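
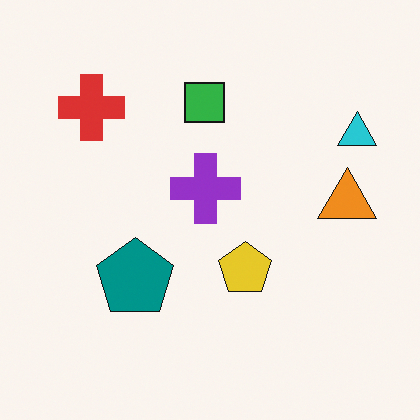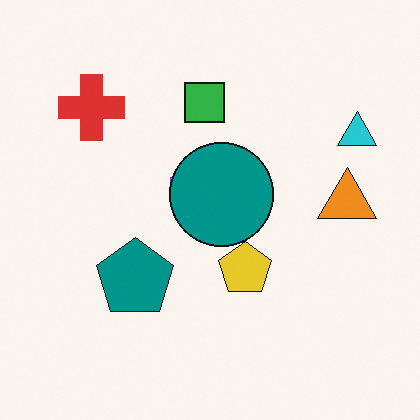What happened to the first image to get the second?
The transformation is: overlaid with an additional teal circle.

A teal circle appears in the second image that is absent from the first.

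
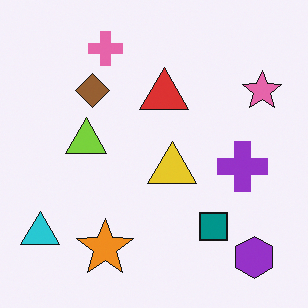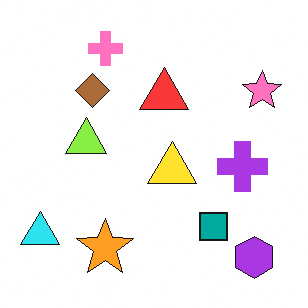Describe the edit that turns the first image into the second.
The transformation is: brightened a little.

Every pixel — background and shapes alike — is uniformly brightened.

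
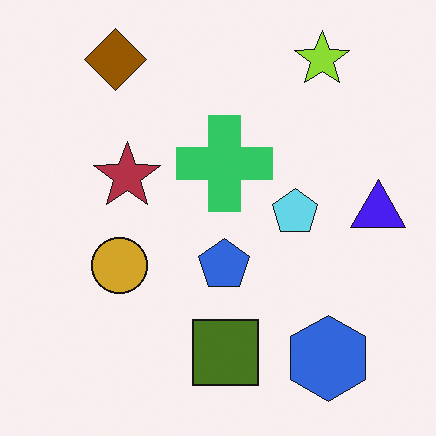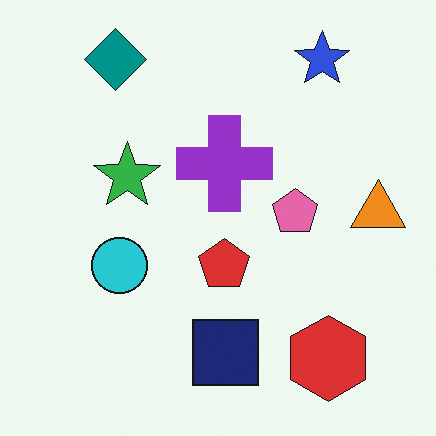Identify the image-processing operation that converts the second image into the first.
The transformation is: hue-shifted by a large amount.

Every shape's color has rotated by the same amount around the hue wheel — a uniform hue shift.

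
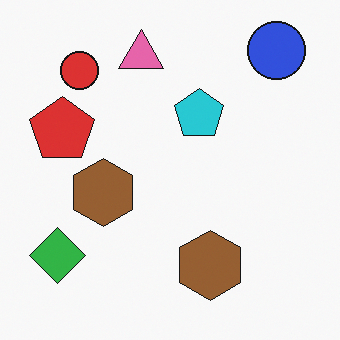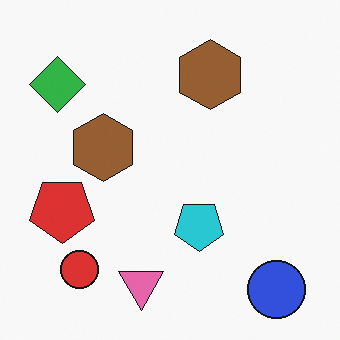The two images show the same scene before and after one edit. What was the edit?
Flipped vertically (top ↔ bottom).

The blue circle is in the top-right of the first image and the bottom-right of the second — shapes on opposite sides of the horizontal midline have swapped in a mirror flip.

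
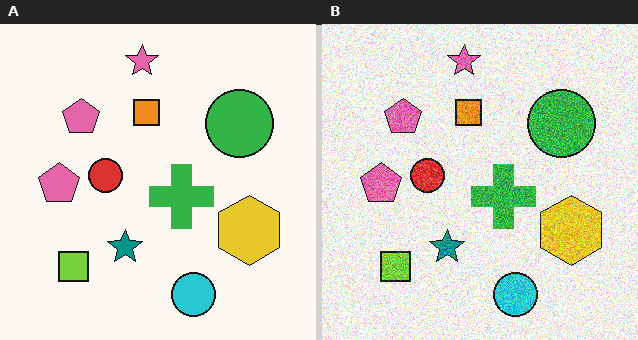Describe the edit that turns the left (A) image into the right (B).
This is the original image degraded with strong gaussian noise.

Random speckle covers the whole image, including the flat background.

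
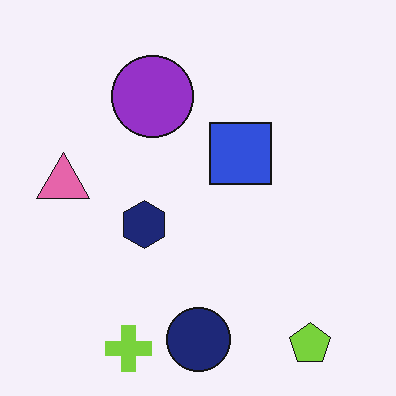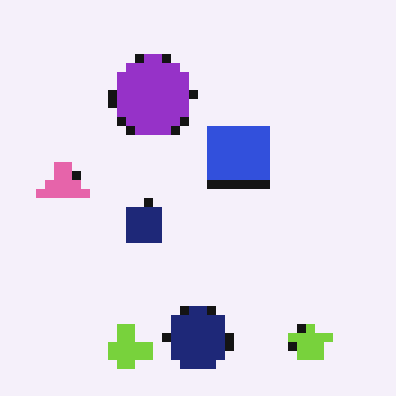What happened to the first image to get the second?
It was coarsely pixelated.

Shapes are reduced to large square blocks; fine edges and outlines are lost — a downscale-then-upscale (mosaic) effect.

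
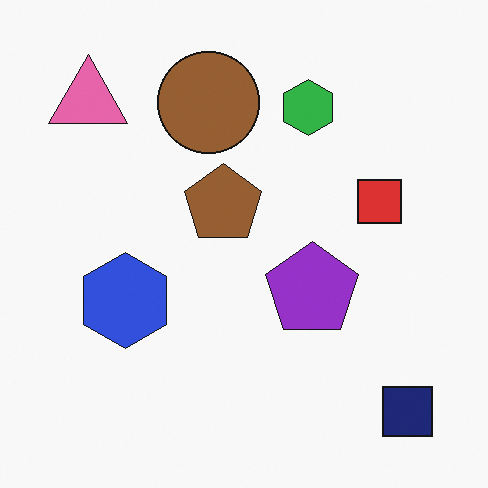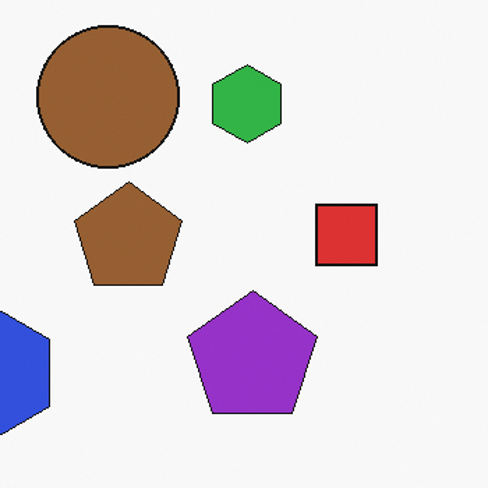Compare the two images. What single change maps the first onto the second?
The second image is the first cropped to a modestly smaller region and rescaled.

The visible shapes are larger and the field of view is narrower; shapes near the original edges may be partly or wholly outside the frame — a crop-and-rescale.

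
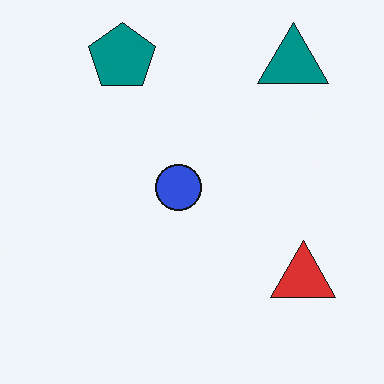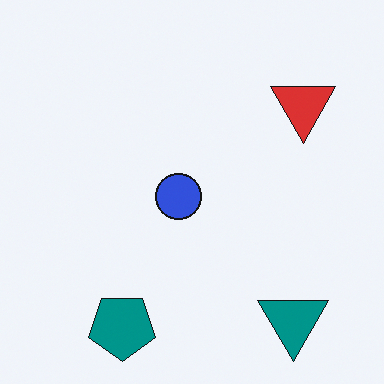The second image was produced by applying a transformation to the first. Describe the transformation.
The image was flipped vertically (top ↔ bottom).

The teal pentagon is in the top-left of the first image and the bottom-left of the second — shapes on opposite sides of the horizontal midline have swapped in a mirror flip.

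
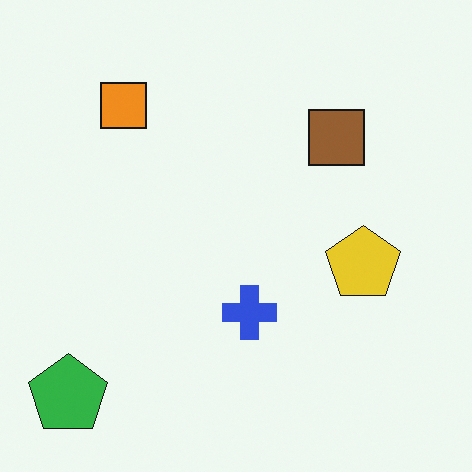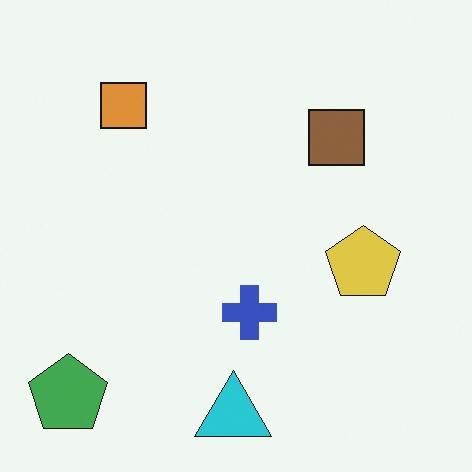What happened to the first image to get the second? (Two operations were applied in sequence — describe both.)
The second image is the first slightly desaturated, then overlaid with an additional cyan triangle.

All colors are more muted and greyish — a global saturation change. A cyan triangle appears in the second image that is absent from the first.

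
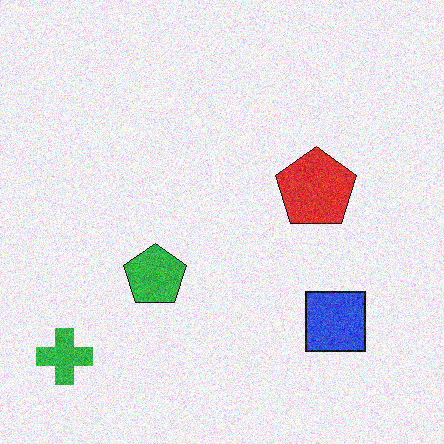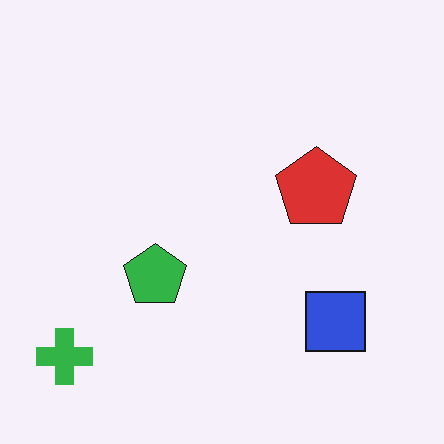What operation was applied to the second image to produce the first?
The image was degraded with visible gaussian noise.

Random speckle covers the whole image, including the flat background.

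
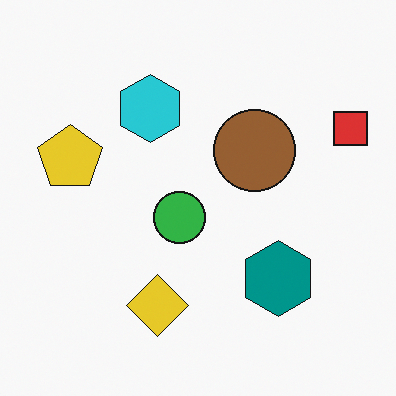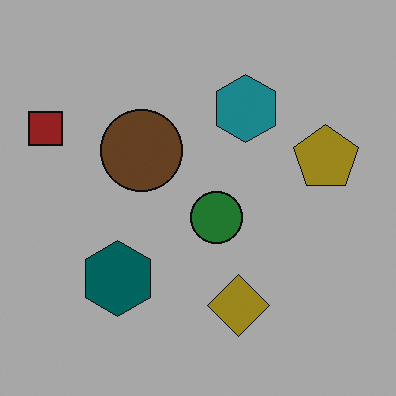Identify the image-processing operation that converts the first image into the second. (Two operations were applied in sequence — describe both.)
Flipped horizontally (left ↔ right), then noticeably darkened.

The red square is in the top-right of the first image and the top-left of the second — shapes on opposite sides of the vertical midline have swapped in a mirror flip. Every pixel — background and shapes alike — is uniformly darkened.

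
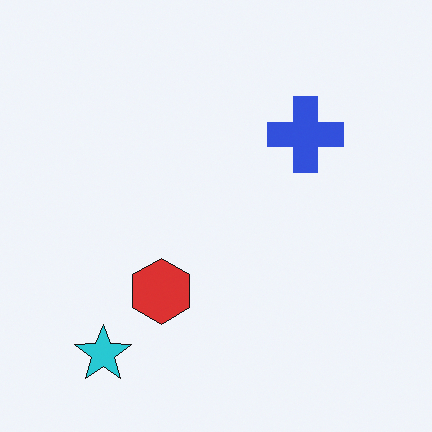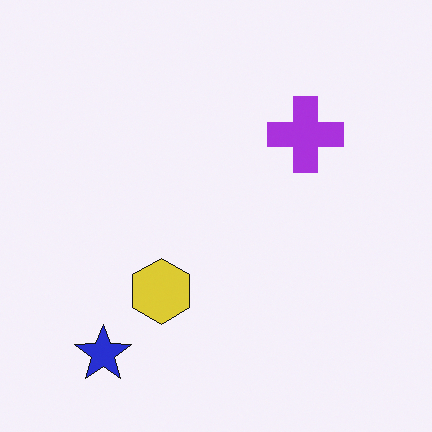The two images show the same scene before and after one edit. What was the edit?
The image was hue-shifted slightly.

Every shape's color has rotated by the same amount around the hue wheel — a uniform hue shift.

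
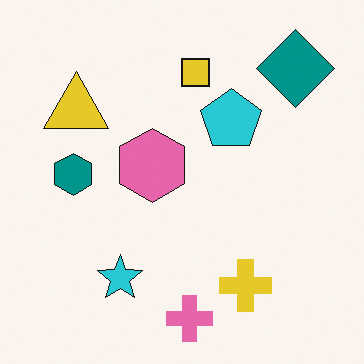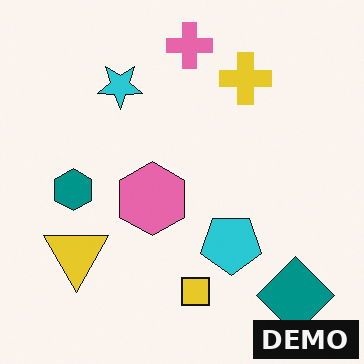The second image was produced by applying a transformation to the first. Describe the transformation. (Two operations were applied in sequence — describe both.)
Flipped vertically (top ↔ bottom), then watermarked with the text "DEMO" in the lower-right corner.

The pink cross is in the bottom of the first image and the top of the second — shapes on opposite sides of the horizontal midline have swapped in a mirror flip. A dark label reading "DEMO" appears in the lower-right corner.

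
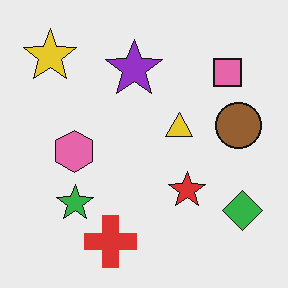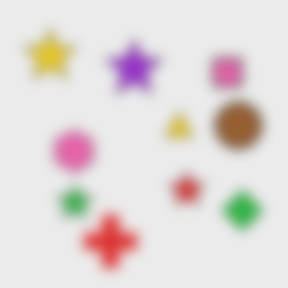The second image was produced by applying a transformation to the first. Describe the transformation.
Strongly gaussian-blurred.

Shape edges and outlines are uniformly softened across the whole image.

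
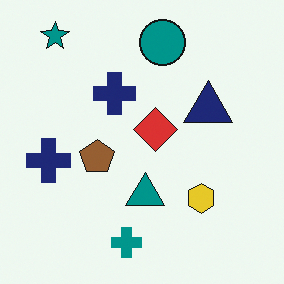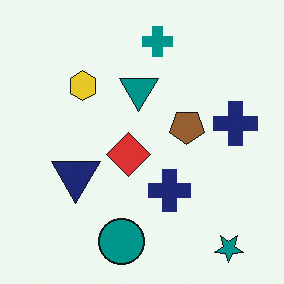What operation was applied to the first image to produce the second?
This is the original image rotated 180°.

The teal star sits in the top-left of the first image and the bottom-right of the second — consistent with a whole-image 180° rotation.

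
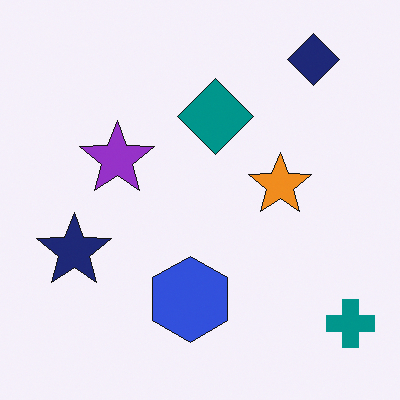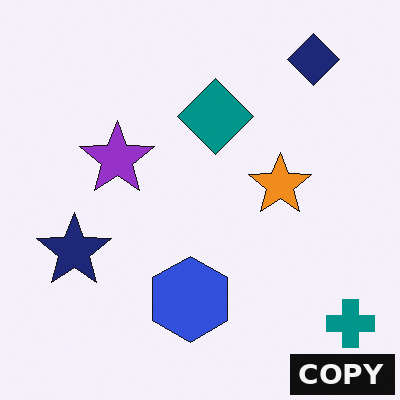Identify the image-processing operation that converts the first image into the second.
The second image is the first watermarked with the text "COPY" in the lower-right corner.

A dark label reading "COPY" appears in the lower-right corner.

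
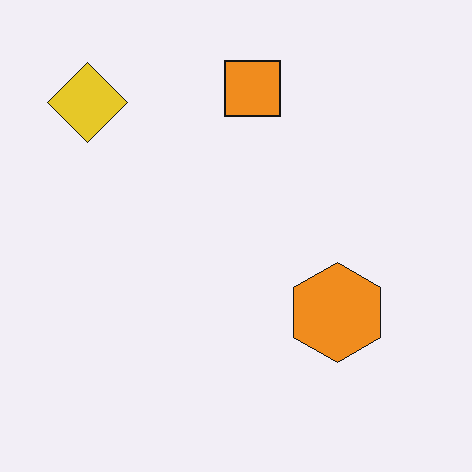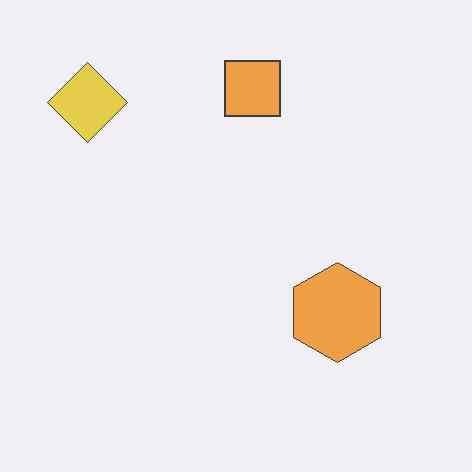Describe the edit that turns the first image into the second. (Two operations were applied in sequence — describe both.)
Given slightly reduced contrast, then given moderate JPEG compression.

Tones are pushed toward mid-grey across the whole image — a global contrast change. Blocky 8×8 compression artifacts appear around shape edges and the flat background shows ringing — characteristic JPEG degradation.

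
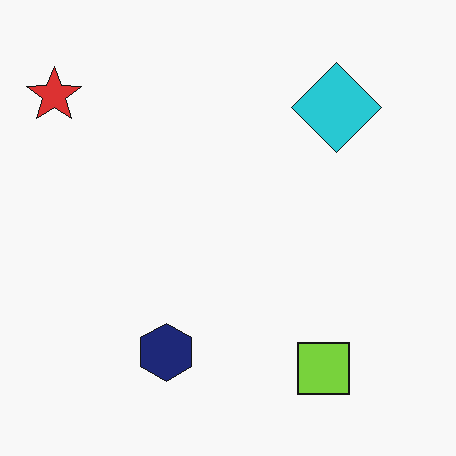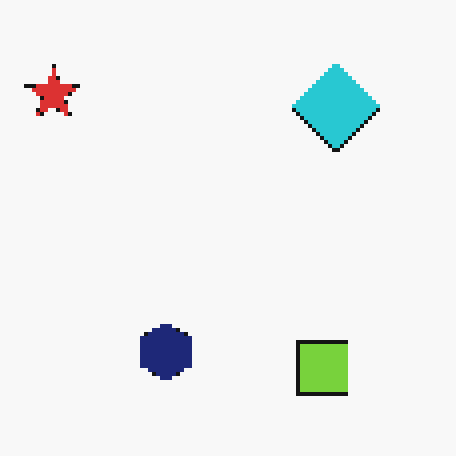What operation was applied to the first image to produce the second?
This is the original image lightly pixelated (a mild mosaic effect).

Shapes are reduced to large square blocks; fine edges and outlines are lost — a downscale-then-upscale (mosaic) effect.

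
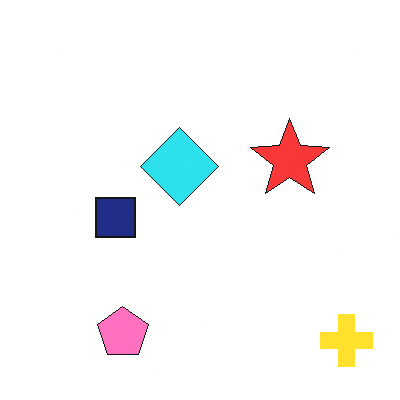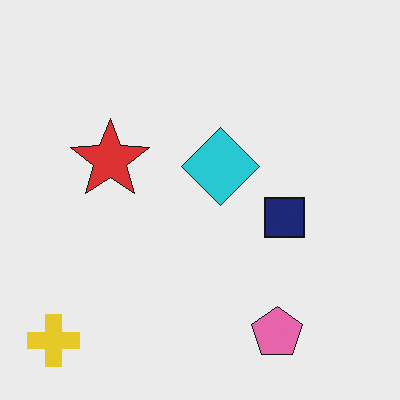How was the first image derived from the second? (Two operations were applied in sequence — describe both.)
The transformation is: brightened a little, then flipped horizontally (left ↔ right).

Every pixel — background and shapes alike — is uniformly brightened. The yellow cross is in the bottom-left of the second image and the bottom-right of the first — shapes on opposite sides of the vertical midline have swapped in a mirror flip.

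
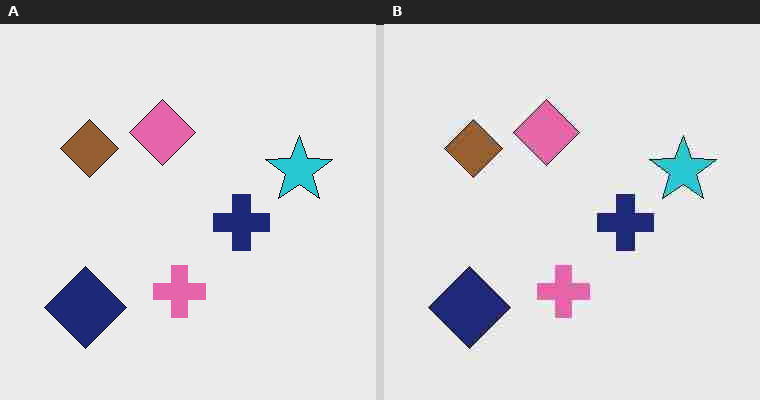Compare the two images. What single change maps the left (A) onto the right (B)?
It was degraded with heavy JPEG compression.

Blocky 8×8 compression artifacts appear around shape edges and the flat background shows ringing — characteristic JPEG degradation.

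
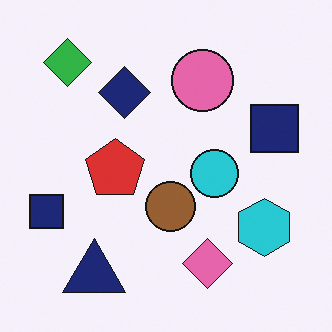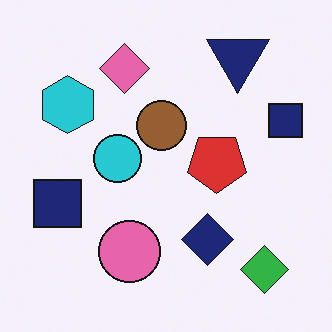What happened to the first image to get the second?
This is the original image rotated 180°.

The green diamond sits in the top-left of the first image and the bottom-right of the second — consistent with a whole-image 180° rotation.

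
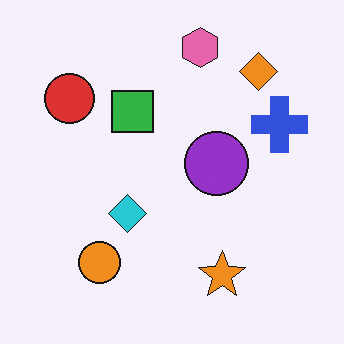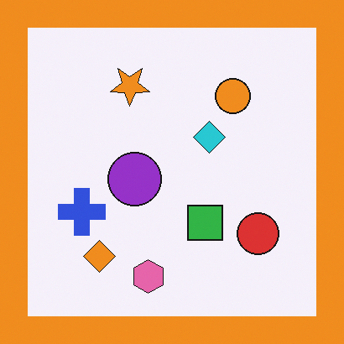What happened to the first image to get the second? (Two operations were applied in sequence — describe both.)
The image was rotated 180°, then framed with a orange border.

The orange diamond sits in the top-right of the first image and the bottom-left of the second — consistent with a whole-image 180° rotation. A solid orange frame runs around the edge of the second image, with the content slightly shrunk inside it.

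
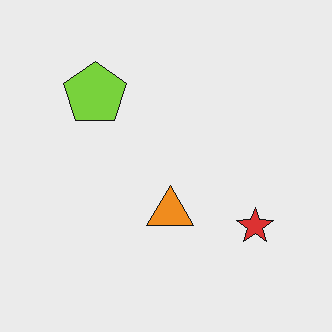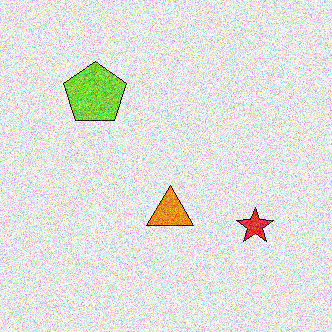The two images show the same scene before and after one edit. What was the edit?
The image was degraded with strong gaussian noise.

Random speckle covers the whole image, including the flat background.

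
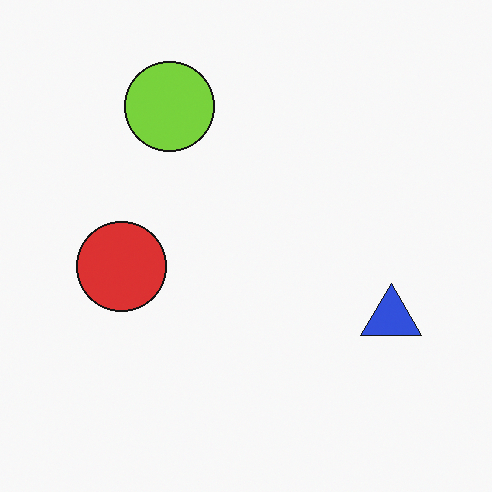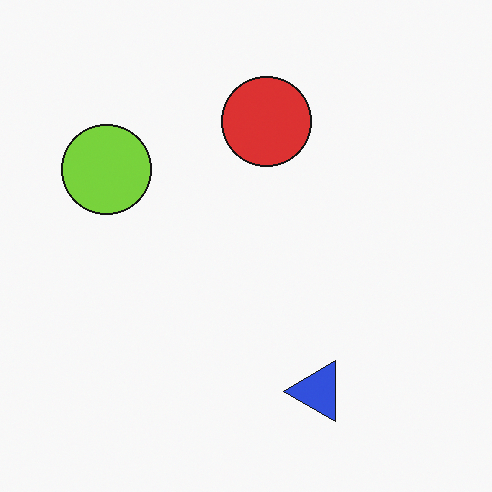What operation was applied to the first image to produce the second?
It was transposed (reflected across the top-left ↔ bottom-right diagonal).

Shapes have swapped their row and column positions — what was in the top-right is now in the bottom-left — a diagonal reflection.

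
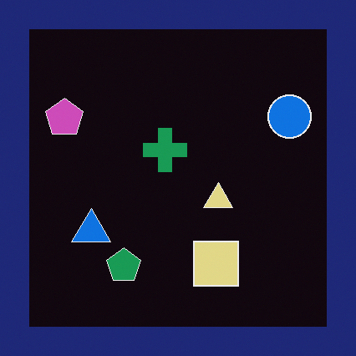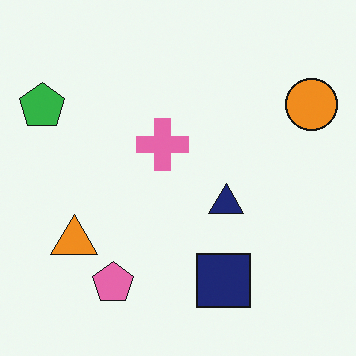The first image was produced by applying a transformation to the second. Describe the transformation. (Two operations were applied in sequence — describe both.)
The transformation is: color-inverted (negative), then framed with a navy border.

The light background has become dark and every shape's color is its complement — a photographic negative. A solid navy frame runs around the edge of the first image, with the content slightly shrunk inside it.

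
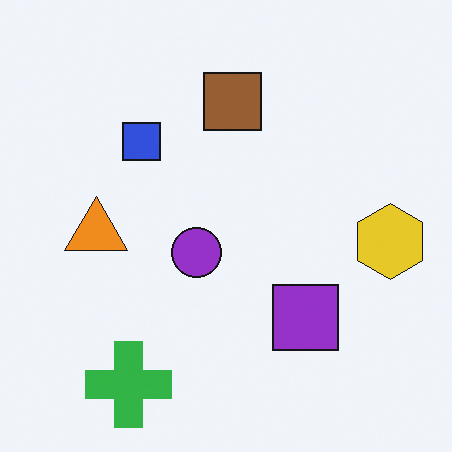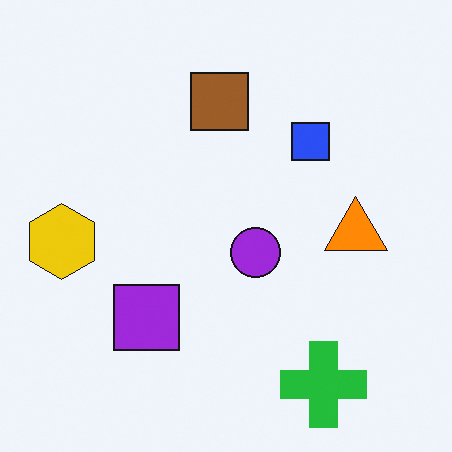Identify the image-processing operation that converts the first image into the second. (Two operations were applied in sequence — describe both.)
The second image is the first flipped horizontally (left ↔ right), then slightly oversaturated.

The yellow hexagon is in the right of the first image and the left of the second — shapes on opposite sides of the vertical midline have swapped in a mirror flip. All colors are more vivid — a global saturation change.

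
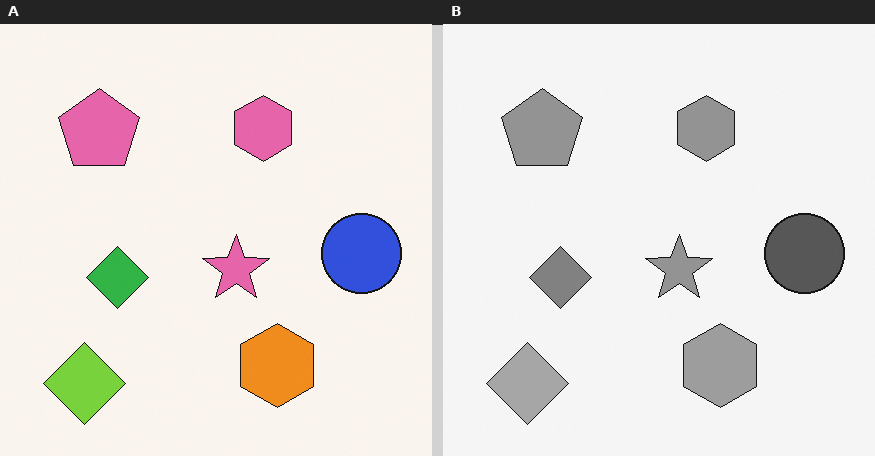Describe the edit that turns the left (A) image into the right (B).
The transformation is: converted to grayscale.

All color is removed — every shape is now a shade of grey.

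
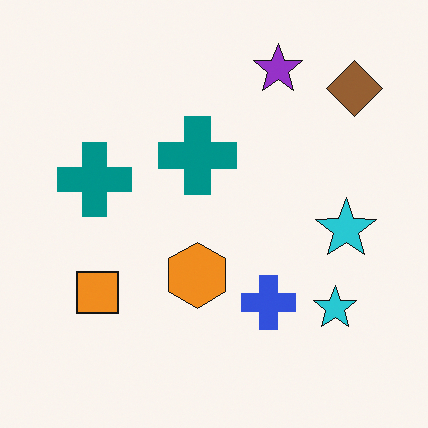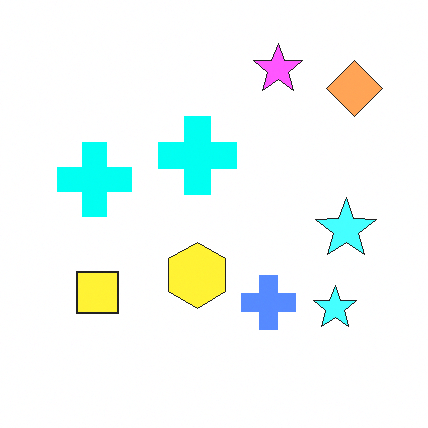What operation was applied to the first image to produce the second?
This is the original image brightened a lot.

Every pixel — background and shapes alike — is uniformly brightened.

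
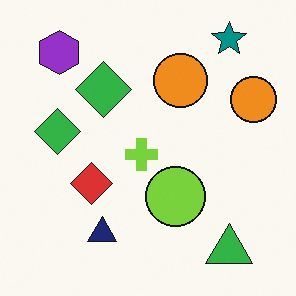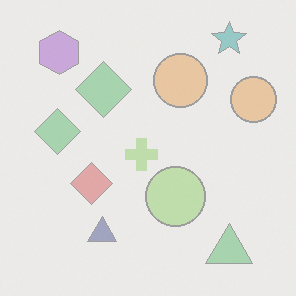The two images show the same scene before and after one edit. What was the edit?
The second image is the first washed out (contrast reduced).

Tones are pushed toward mid-grey across the whole image — a global contrast change.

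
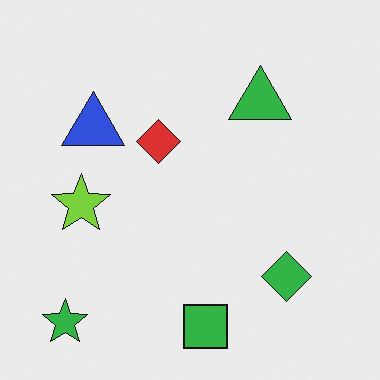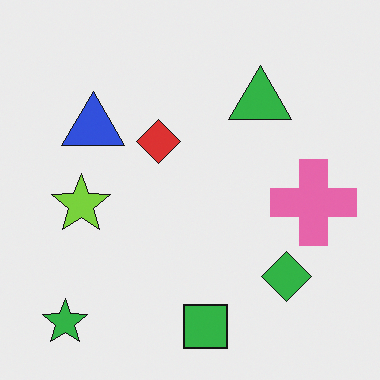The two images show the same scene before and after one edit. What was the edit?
The transformation is: overlaid with an additional pink cross.

A pink cross appears in the second image that is absent from the first.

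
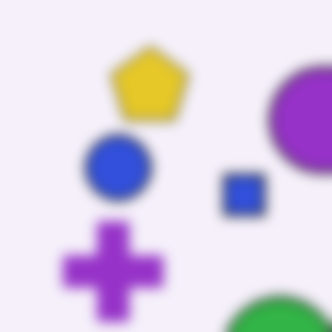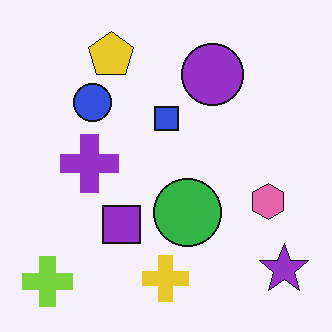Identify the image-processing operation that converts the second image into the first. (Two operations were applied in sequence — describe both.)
The image was cropped tightly and scaled back up, then strongly gaussian-blurred.

The visible shapes are larger and the field of view is narrower; shapes near the original edges may be partly or wholly outside the frame — a crop-and-rescale. Shape edges and outlines are uniformly softened across the whole image.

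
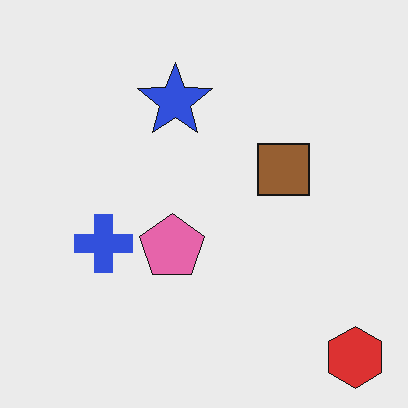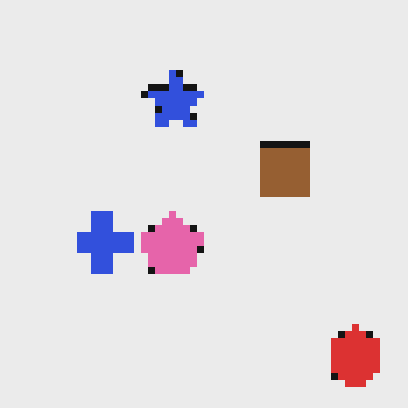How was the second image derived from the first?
This is the original image moderately pixelated.

Shapes are reduced to large square blocks; fine edges and outlines are lost — a downscale-then-upscale (mosaic) effect.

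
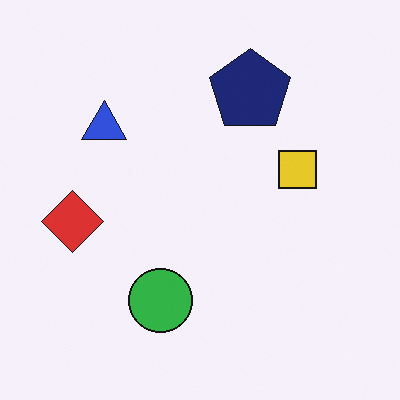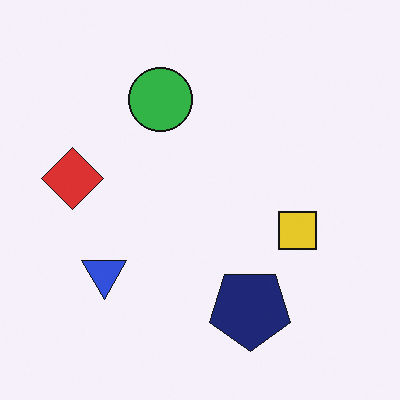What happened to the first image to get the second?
The transformation is: flipped vertically (top ↔ bottom).

The navy pentagon is in the top of the first image and the bottom of the second — shapes on opposite sides of the horizontal midline have swapped in a mirror flip.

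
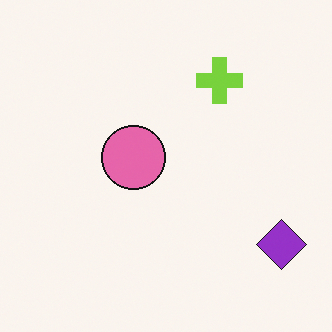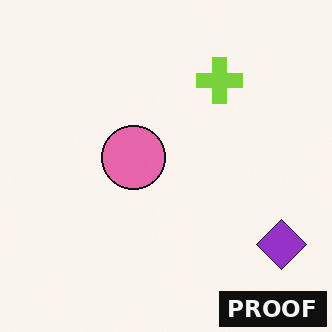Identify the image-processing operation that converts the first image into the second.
The transformation is: watermarked with the text "PROOF" in the lower-right corner.

A dark label reading "PROOF" appears in the lower-right corner.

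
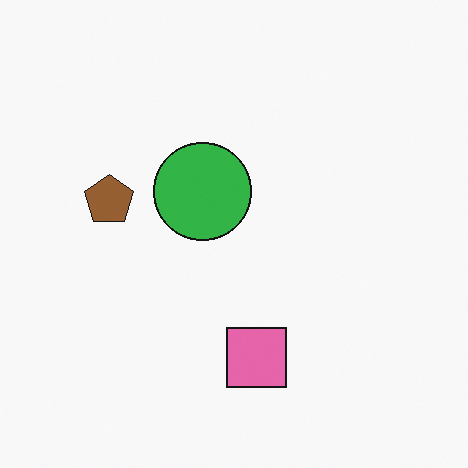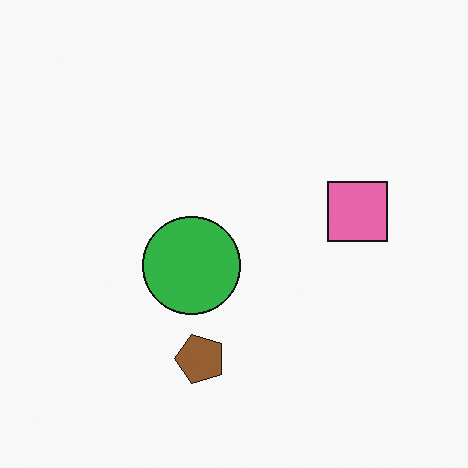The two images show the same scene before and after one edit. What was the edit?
Rotated 90° counter-clockwise.

The brown pentagon sits in the left of the first image and the bottom of the second — consistent with a whole-image 90° counter-clockwise rotation.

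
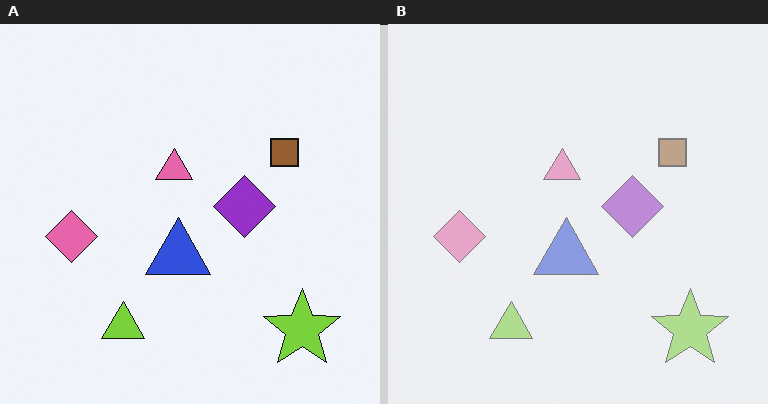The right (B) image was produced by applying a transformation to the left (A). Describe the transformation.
Given much lower contrast.

Tones are pushed toward mid-grey across the whole image — a global contrast change.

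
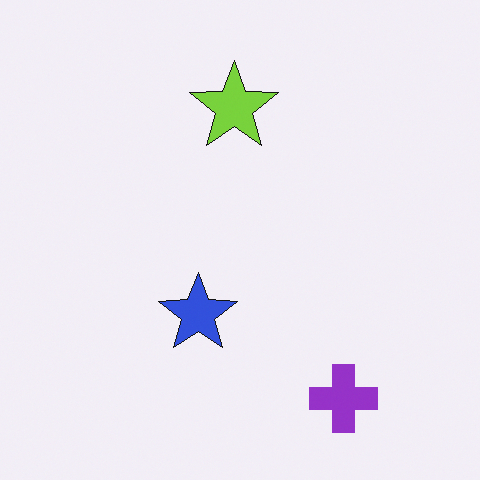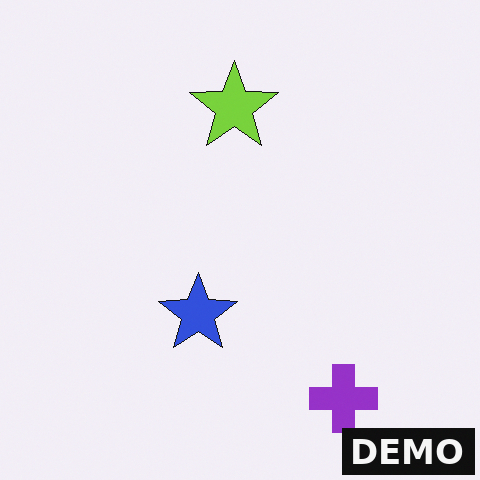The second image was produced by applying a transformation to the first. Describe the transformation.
This is the original image watermarked with the text "DEMO" in the lower-right corner.

A dark label reading "DEMO" appears in the lower-right corner.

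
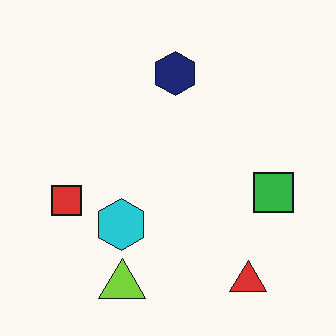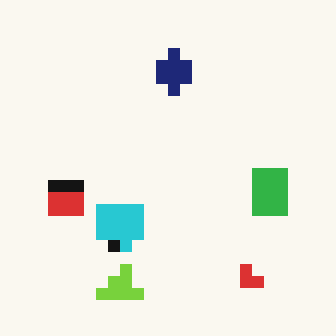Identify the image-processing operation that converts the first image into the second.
The image was heavily pixelated into large blocks.

Shapes are reduced to large square blocks; fine edges and outlines are lost — a downscale-then-upscale (mosaic) effect.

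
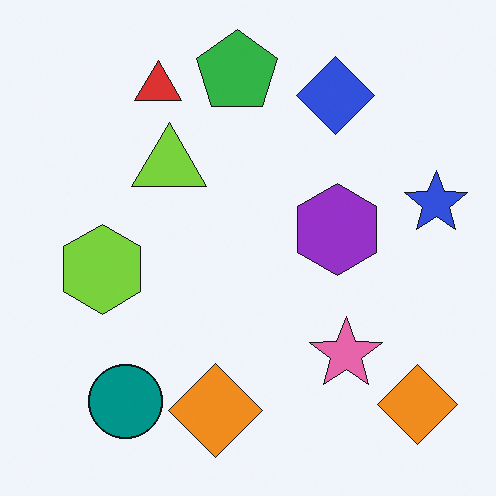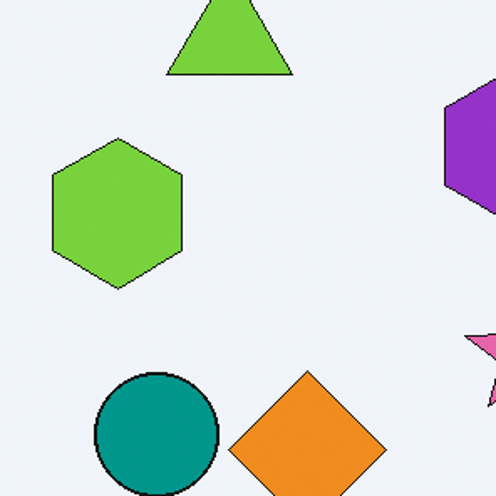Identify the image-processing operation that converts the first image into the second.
The transformation is: cropped to a noticeably smaller region and rescaled.

The visible shapes are larger and the field of view is narrower; shapes near the original edges may be partly or wholly outside the frame — a crop-and-rescale.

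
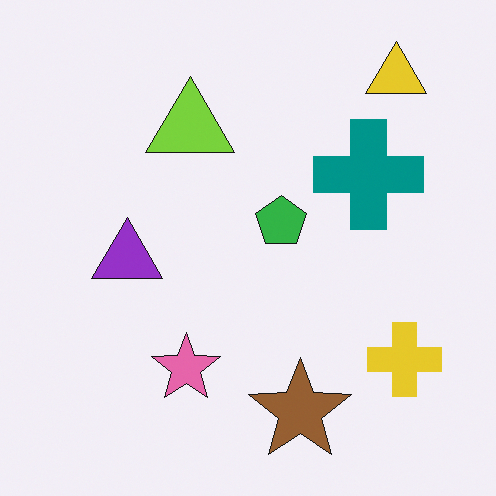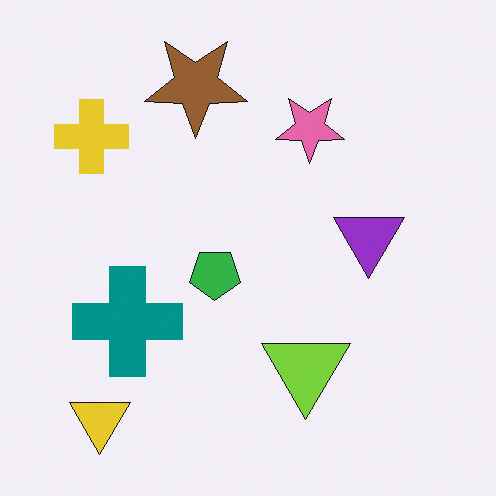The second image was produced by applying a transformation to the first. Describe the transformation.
The image was rotated 180°.

The yellow triangle sits in the top-right of the first image and the bottom-left of the second — consistent with a whole-image 180° rotation.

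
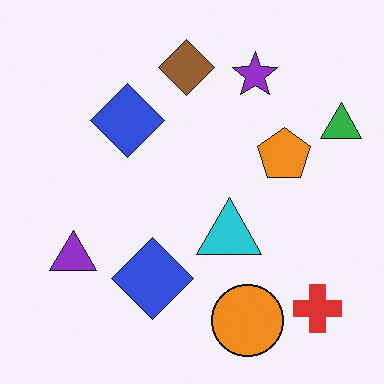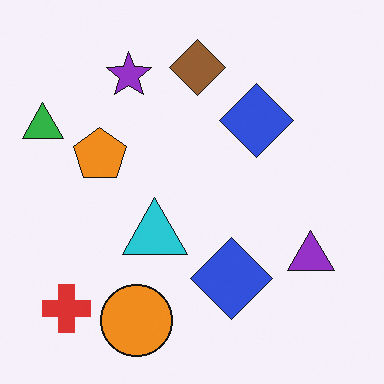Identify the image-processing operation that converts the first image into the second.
The transformation is: flipped horizontally (left ↔ right).

The green triangle is in the top-right of the first image and the top-left of the second — shapes on opposite sides of the vertical midline have swapped in a mirror flip.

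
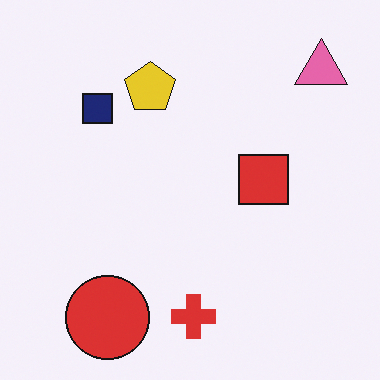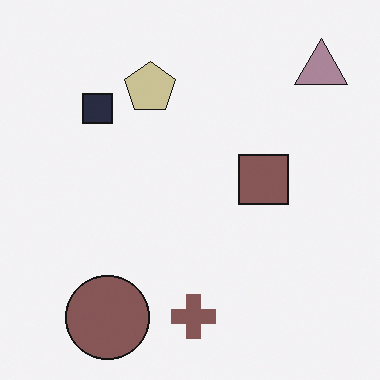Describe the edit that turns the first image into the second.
The transformation is: heavily desaturated.

All colors are more muted and greyish — a global saturation change.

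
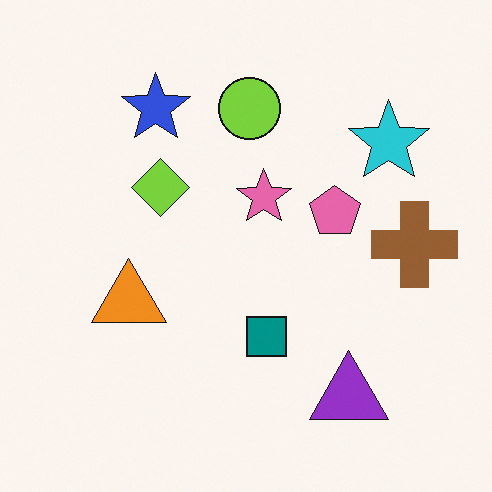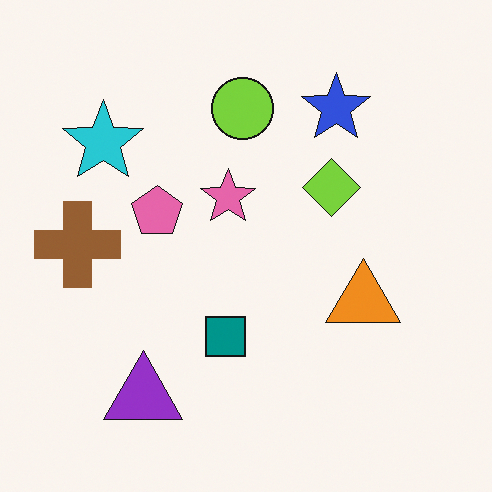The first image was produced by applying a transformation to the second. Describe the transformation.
This is the original image flipped horizontally (left ↔ right).

The brown cross is in the left of the second image and the right of the first — shapes on opposite sides of the vertical midline have swapped in a mirror flip.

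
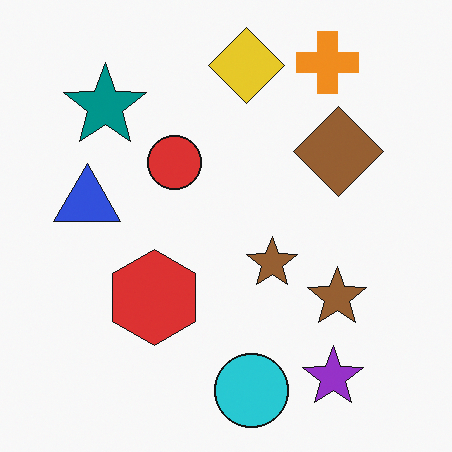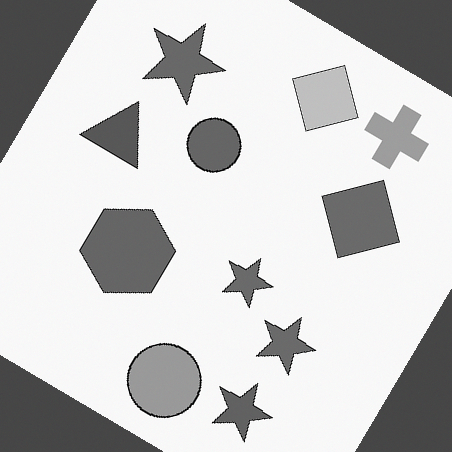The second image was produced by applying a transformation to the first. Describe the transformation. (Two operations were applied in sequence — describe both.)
The transformation is: converted to grayscale, then rotated clockwise by a large amount — several tens of degrees.

All color is removed — every shape is now a shade of grey. Every shape is tilted by the same angle and the image corners show triangular fill wedges — a whole-image rotation by a non-right angle.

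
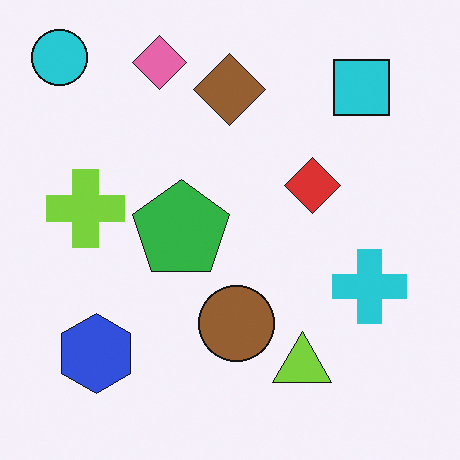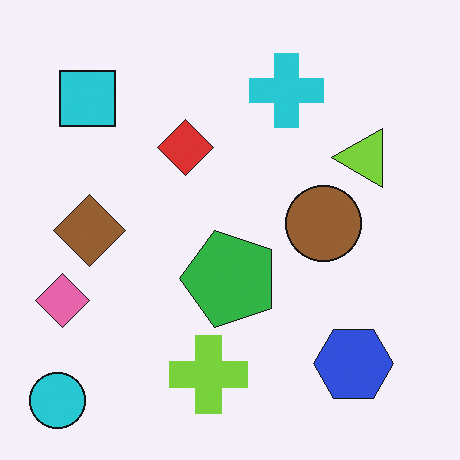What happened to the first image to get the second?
This is the original image rotated 90° counter-clockwise.

The cyan circle sits in the top-left of the first image and the bottom-left of the second — consistent with a whole-image 90° counter-clockwise rotation.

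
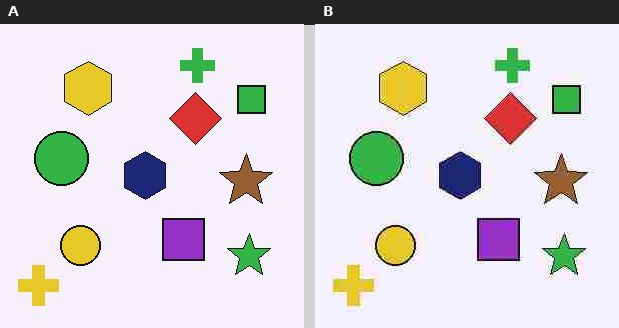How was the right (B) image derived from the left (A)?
It was heavily JPEG-compressed with obvious blocking artifacts.

Blocky 8×8 compression artifacts appear around shape edges and the flat background shows ringing — characteristic JPEG degradation.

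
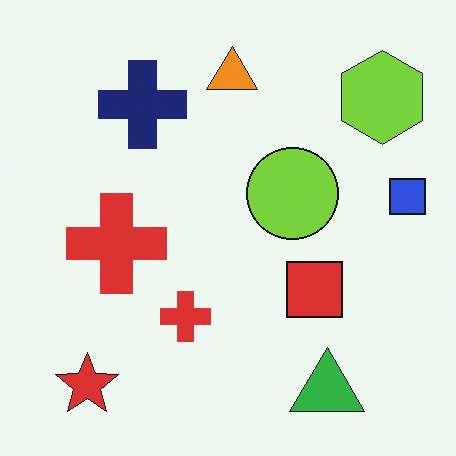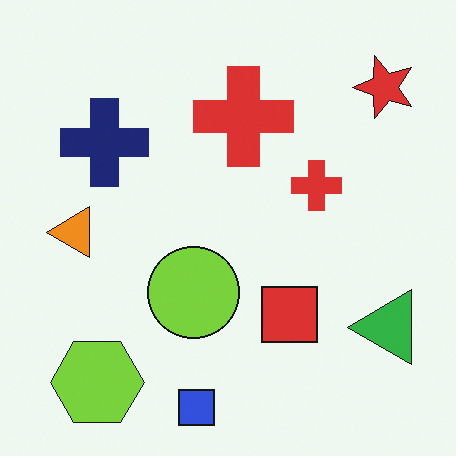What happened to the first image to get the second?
It was transposed (reflected across the top-left ↔ bottom-right diagonal).

Shapes have swapped their row and column positions — what was in the top-right is now in the bottom-left — a diagonal reflection.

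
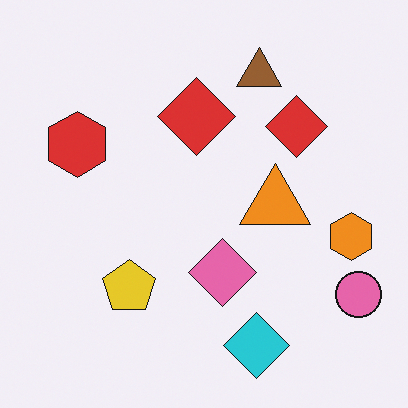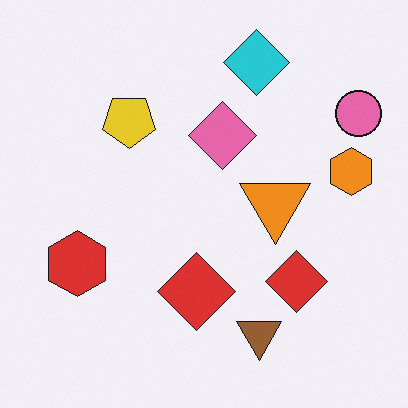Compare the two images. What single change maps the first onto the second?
Flipped vertically (top ↔ bottom).

The cyan diamond is in the bottom of the first image and the top of the second — shapes on opposite sides of the horizontal midline have swapped in a mirror flip.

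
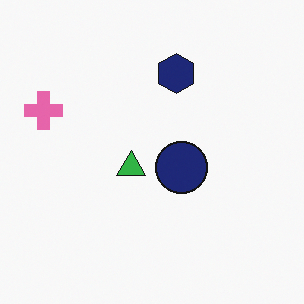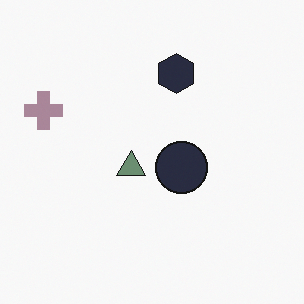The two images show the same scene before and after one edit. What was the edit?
The second image is the first made much more muted (saturation change).

All colors are more muted and greyish — a global saturation change.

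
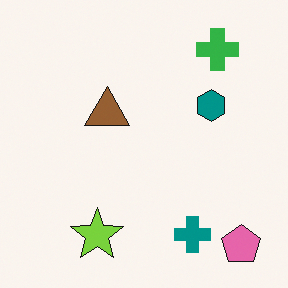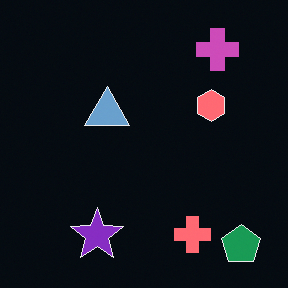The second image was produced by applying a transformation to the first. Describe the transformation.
The second image is the first color-inverted (negative).

The light background has become dark and every shape's color is its complement — a photographic negative.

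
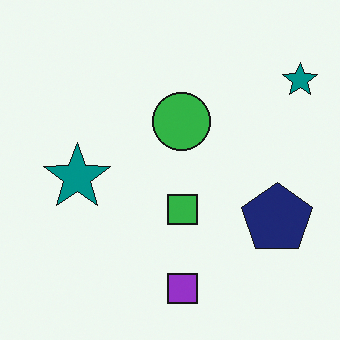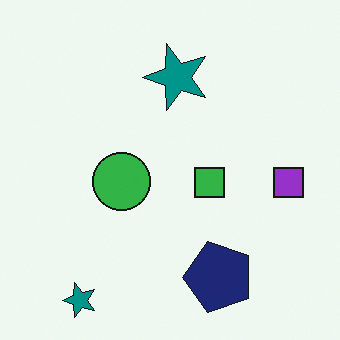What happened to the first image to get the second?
The second image is the first transposed (reflected across the top-left ↔ bottom-right diagonal).

Shapes have swapped their row and column positions — what was in the top-right is now in the bottom-left — a diagonal reflection.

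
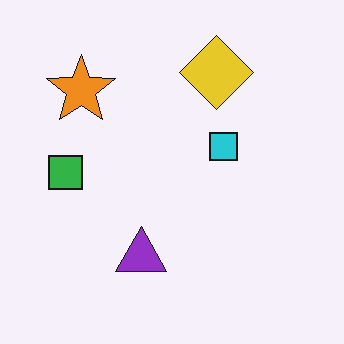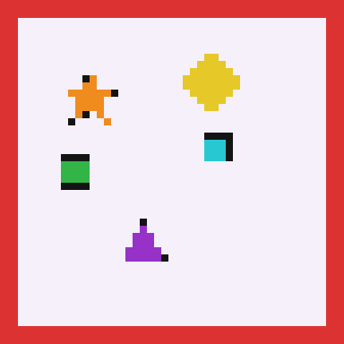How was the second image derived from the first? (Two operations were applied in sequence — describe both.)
This is the original image moderately pixelated, then framed with a red border.

Shapes are reduced to large square blocks; fine edges and outlines are lost — a downscale-then-upscale (mosaic) effect. A solid red frame runs around the edge of the second image, with the content slightly shrunk inside it.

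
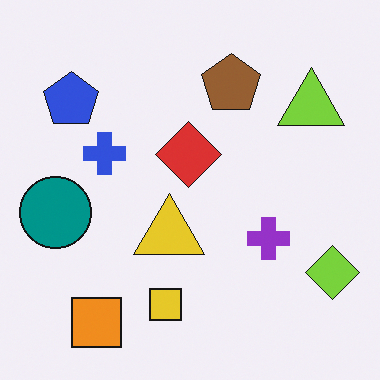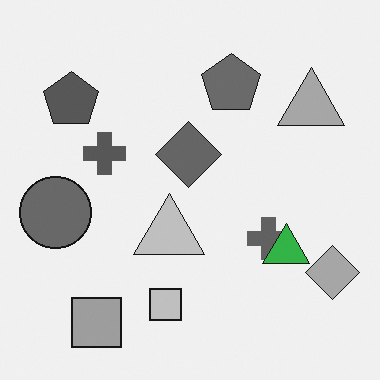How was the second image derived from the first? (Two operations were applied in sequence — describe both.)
Converted to grayscale, then overlaid with an additional green triangle.

All color is removed — every shape is now a shade of grey. A green triangle appears in the second image that is absent from the first.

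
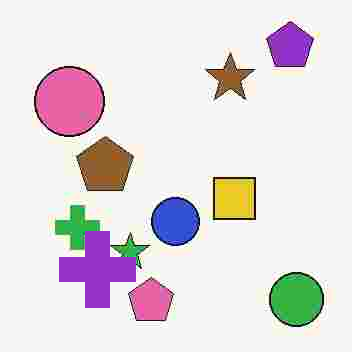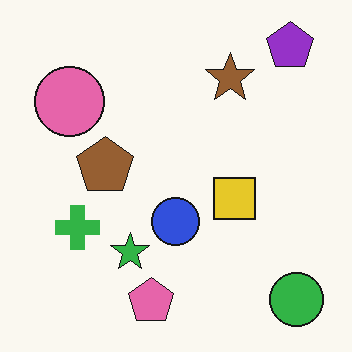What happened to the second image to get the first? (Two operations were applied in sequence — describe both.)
This is the original image degraded with heavy JPEG compression, then overlaid with an additional purple cross.

Blocky 8×8 compression artifacts appear around shape edges and the flat background shows ringing — characteristic JPEG degradation. A purple cross appears in the first image that is absent from the second.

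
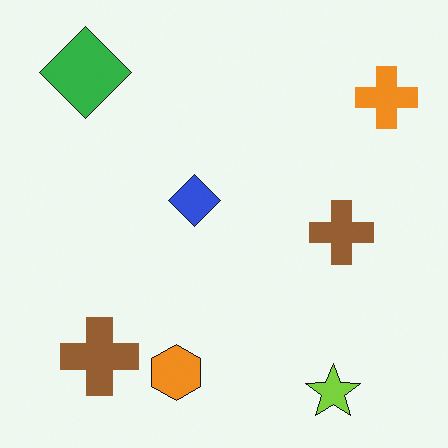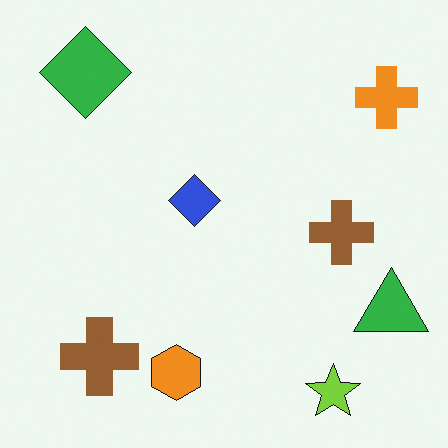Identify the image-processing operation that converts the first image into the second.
The second image is the first overlaid with an additional green triangle.

A green triangle appears in the second image that is absent from the first.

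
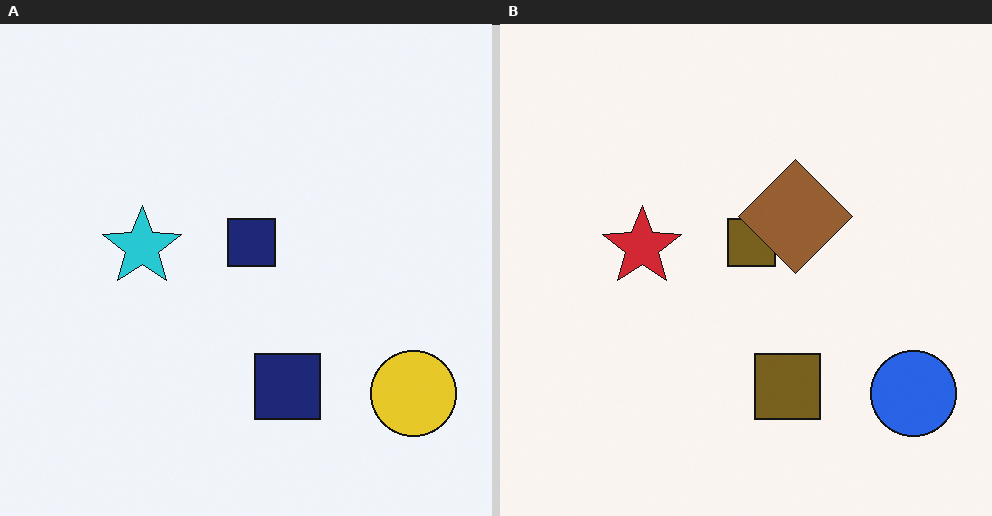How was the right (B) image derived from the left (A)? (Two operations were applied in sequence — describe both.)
The transformation is: hue-shifted by a large amount, then overlaid with an additional brown diamond.

Every shape's color has rotated by the same amount around the hue wheel — a uniform hue shift. A brown diamond appears in the right (B) image that is absent from the left (A).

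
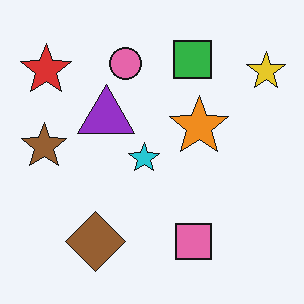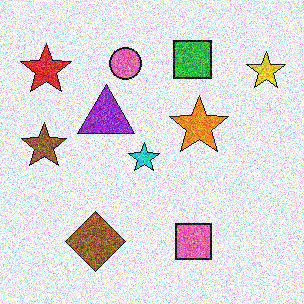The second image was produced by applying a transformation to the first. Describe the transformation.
The second image is the first degraded with a thick layer of grain.

Random speckle covers the whole image, including the flat background.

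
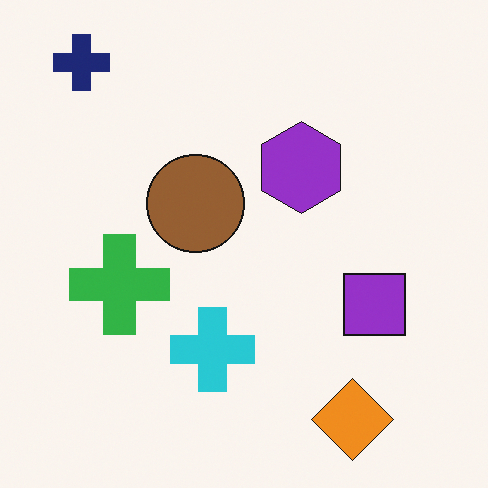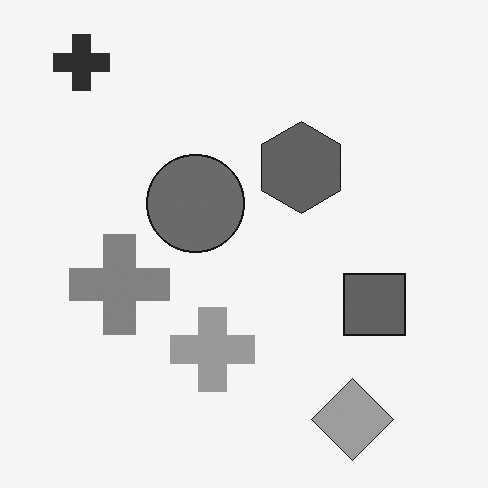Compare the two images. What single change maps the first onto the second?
It was converted to grayscale.

All color is removed — every shape is now a shade of grey.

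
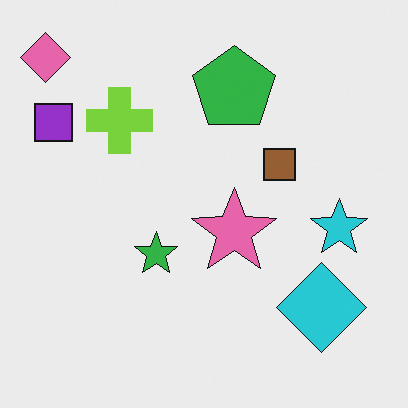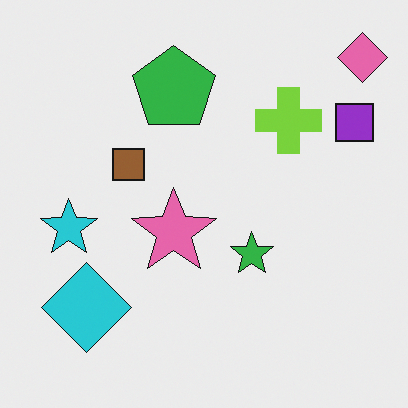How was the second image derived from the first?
Flipped horizontally (left ↔ right).

The pink diamond is in the top-left of the first image and the top-right of the second — shapes on opposite sides of the vertical midline have swapped in a mirror flip.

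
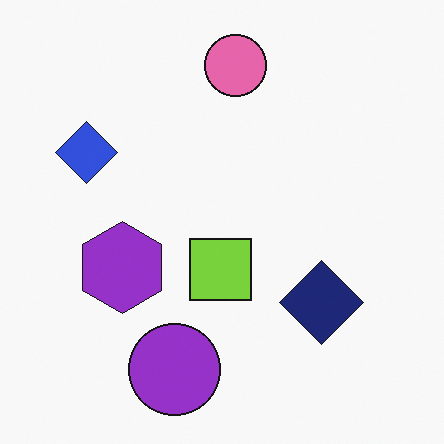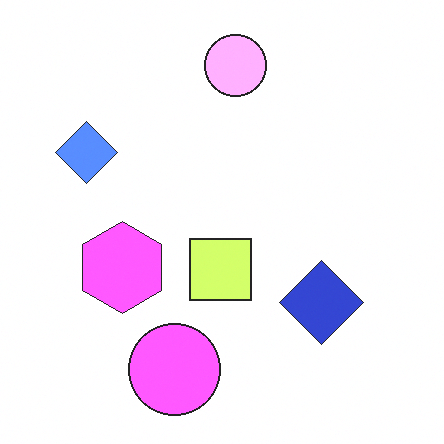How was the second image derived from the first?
The image was substantially brightened.

Every pixel — background and shapes alike — is uniformly brightened.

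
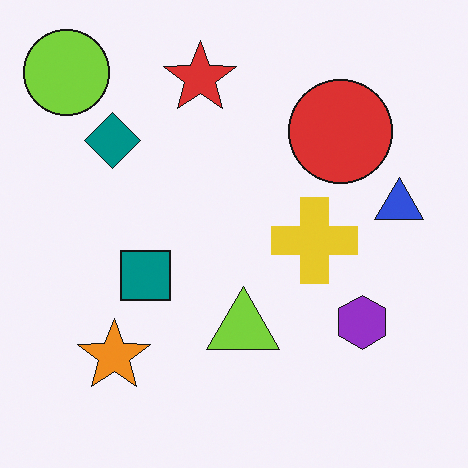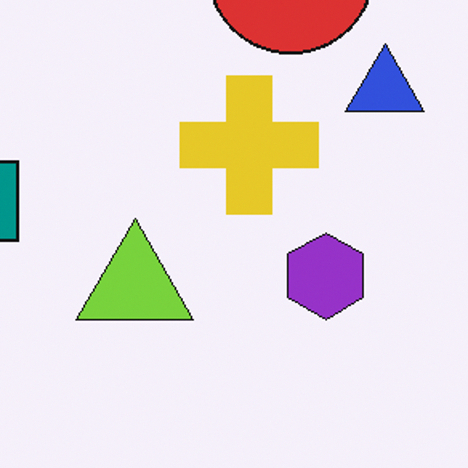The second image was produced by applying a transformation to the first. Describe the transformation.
Cropped to a modestly smaller region and rescaled.

The visible shapes are larger and the field of view is narrower; shapes near the original edges may be partly or wholly outside the frame — a crop-and-rescale.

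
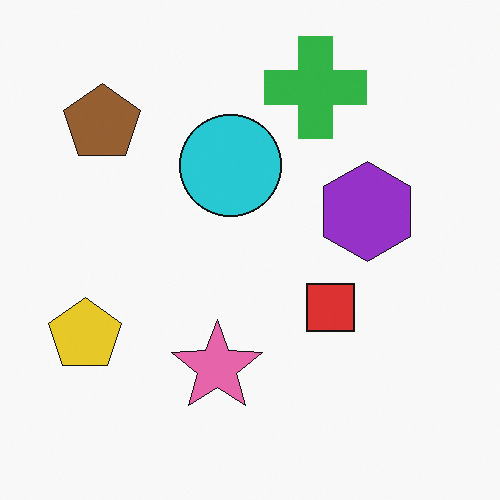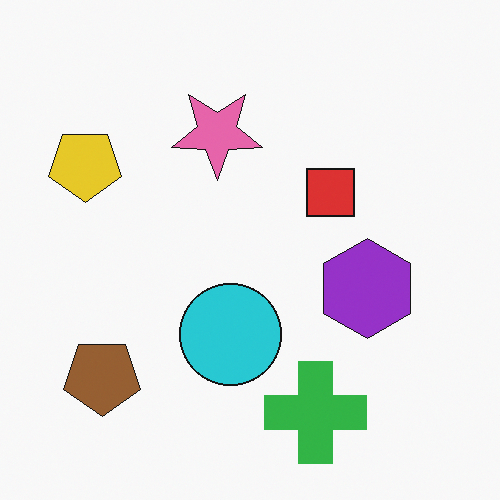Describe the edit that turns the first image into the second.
Flipped vertically (top ↔ bottom).

The green cross is in the top of the first image and the bottom of the second — shapes on opposite sides of the horizontal midline have swapped in a mirror flip.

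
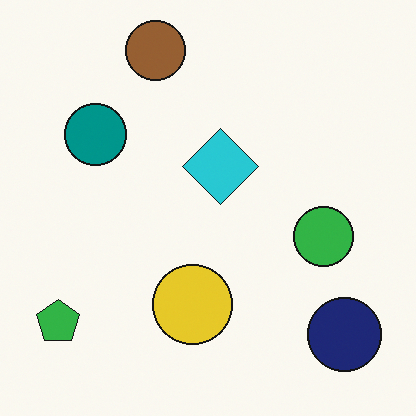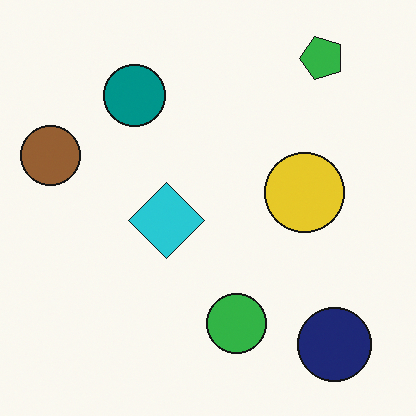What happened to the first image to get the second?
The second image is the first transposed (reflected across the top-left ↔ bottom-right diagonal).

Shapes have swapped their row and column positions — what was in the top-right is now in the bottom-left — a diagonal reflection.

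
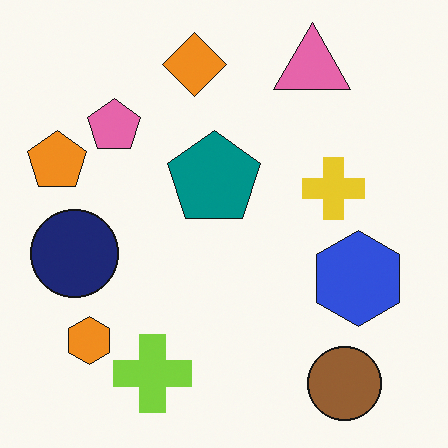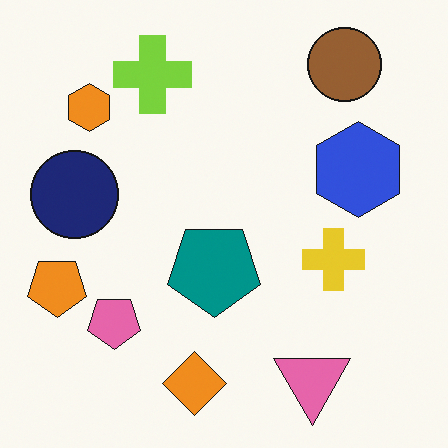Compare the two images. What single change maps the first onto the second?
The second image is the first flipped vertically (top ↔ bottom).

The orange diamond is in the top of the first image and the bottom of the second — shapes on opposite sides of the horizontal midline have swapped in a mirror flip.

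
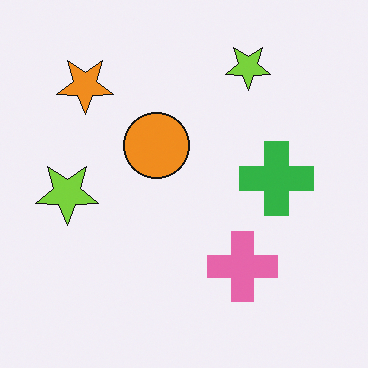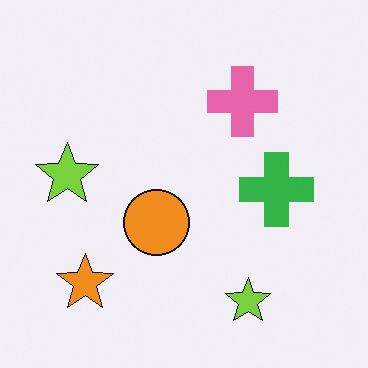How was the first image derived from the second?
This is the original image flipped vertically (top ↔ bottom).

The orange star is in the bottom-left of the second image and the top-left of the first — shapes on opposite sides of the horizontal midline have swapped in a mirror flip.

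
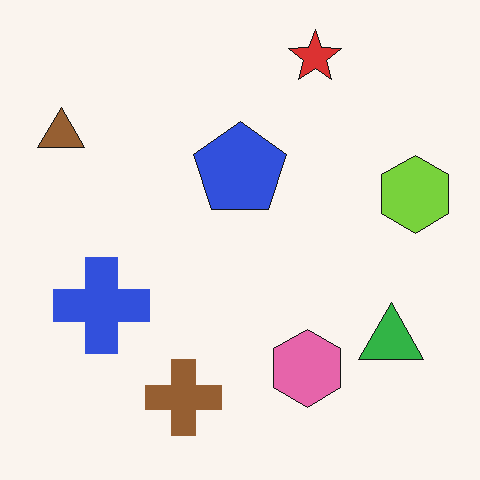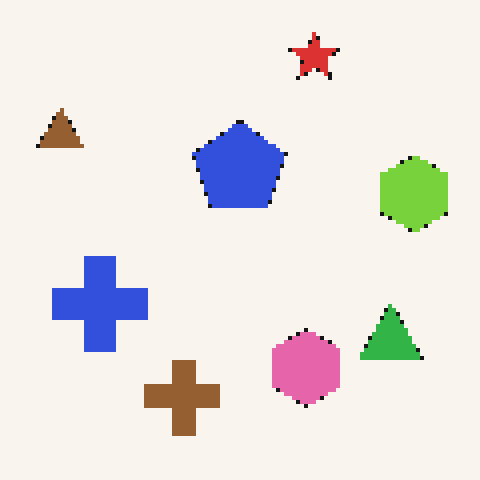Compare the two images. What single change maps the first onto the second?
It was mildly pixelated.

Shapes are reduced to large square blocks; fine edges and outlines are lost — a downscale-then-upscale (mosaic) effect.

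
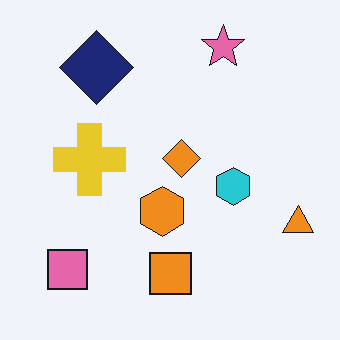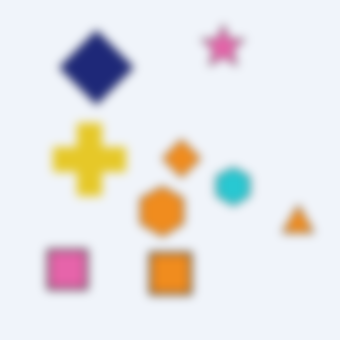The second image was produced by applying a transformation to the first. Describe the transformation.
The transformation is: noticeably gaussian-blurred.

Shape edges and outlines are uniformly softened across the whole image.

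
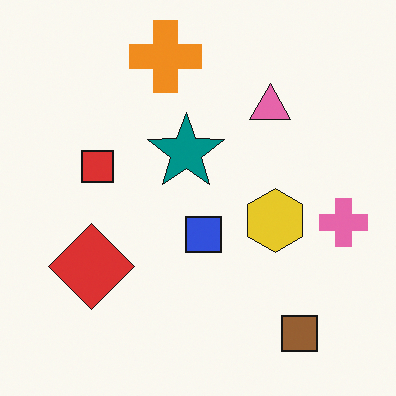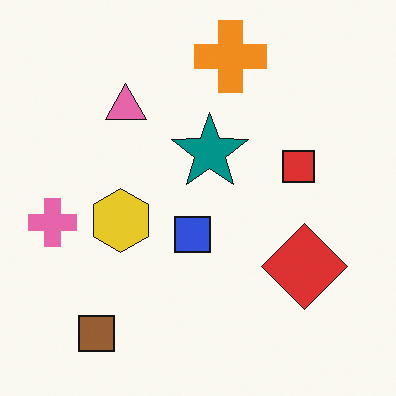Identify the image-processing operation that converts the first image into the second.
The image was flipped horizontally (left ↔ right).

The pink cross is in the right of the first image and the left of the second — shapes on opposite sides of the vertical midline have swapped in a mirror flip.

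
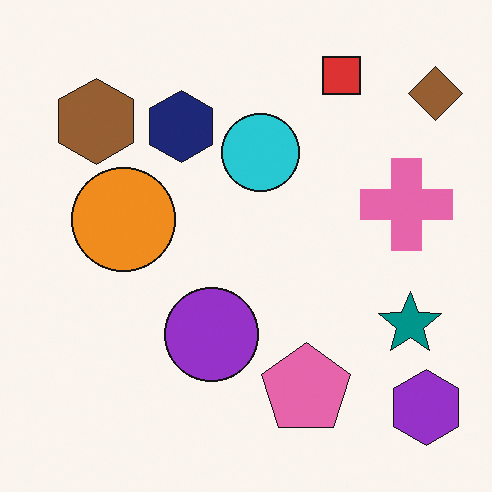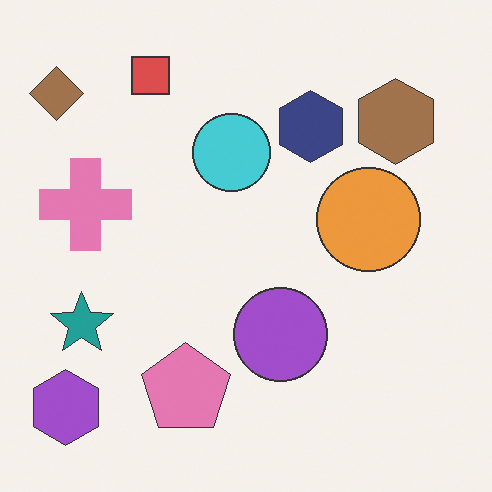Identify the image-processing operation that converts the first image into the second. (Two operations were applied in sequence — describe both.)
The transformation is: given slightly reduced contrast, then flipped horizontally (left ↔ right).

Tones are pushed toward mid-grey across the whole image — a global contrast change. The brown diamond is in the top-right of the first image and the top-left of the second — shapes on opposite sides of the vertical midline have swapped in a mirror flip.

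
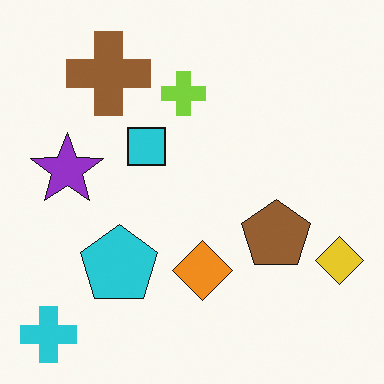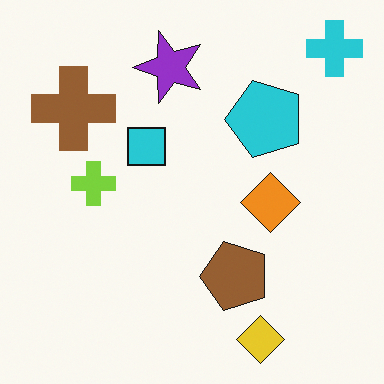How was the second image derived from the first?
The image was transposed (reflected across the top-left ↔ bottom-right diagonal).

Shapes have swapped their row and column positions — what was in the top-right is now in the bottom-left — a diagonal reflection.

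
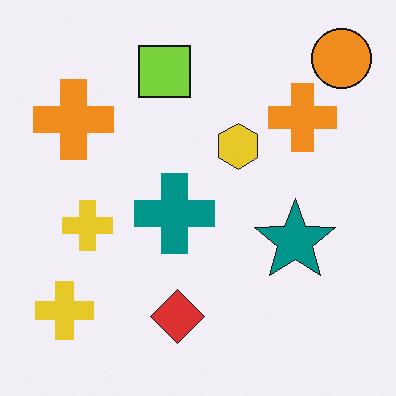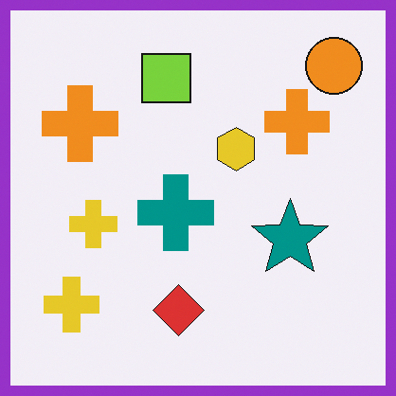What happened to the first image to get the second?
It was framed with a purple border.

A solid purple frame runs around the edge of the second image, with the content slightly shrunk inside it.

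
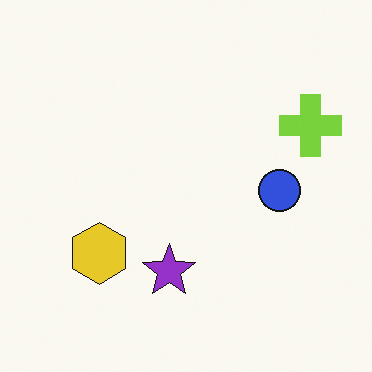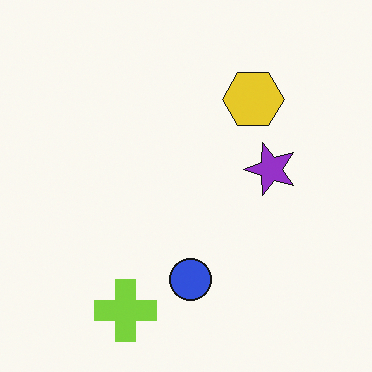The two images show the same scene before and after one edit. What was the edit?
The image was transposed (reflected across the top-left ↔ bottom-right diagonal).

Shapes have swapped their row and column positions — what was in the top-right is now in the bottom-left — a diagonal reflection.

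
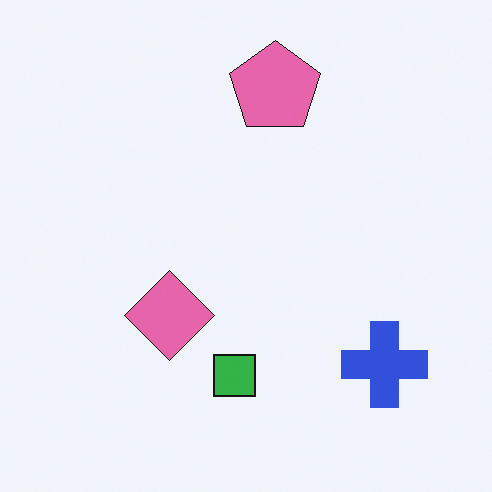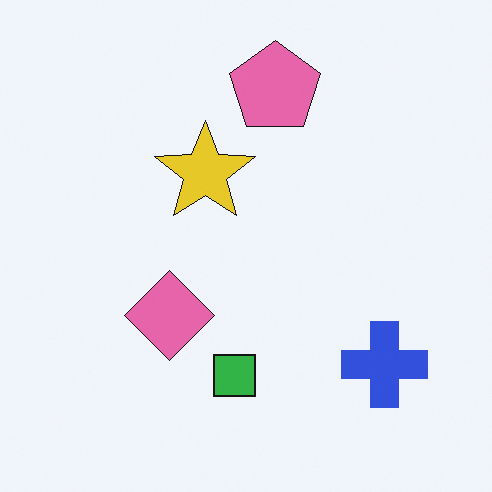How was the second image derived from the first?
The transformation is: overlaid with an additional yellow star.

A yellow star appears in the second image that is absent from the first.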